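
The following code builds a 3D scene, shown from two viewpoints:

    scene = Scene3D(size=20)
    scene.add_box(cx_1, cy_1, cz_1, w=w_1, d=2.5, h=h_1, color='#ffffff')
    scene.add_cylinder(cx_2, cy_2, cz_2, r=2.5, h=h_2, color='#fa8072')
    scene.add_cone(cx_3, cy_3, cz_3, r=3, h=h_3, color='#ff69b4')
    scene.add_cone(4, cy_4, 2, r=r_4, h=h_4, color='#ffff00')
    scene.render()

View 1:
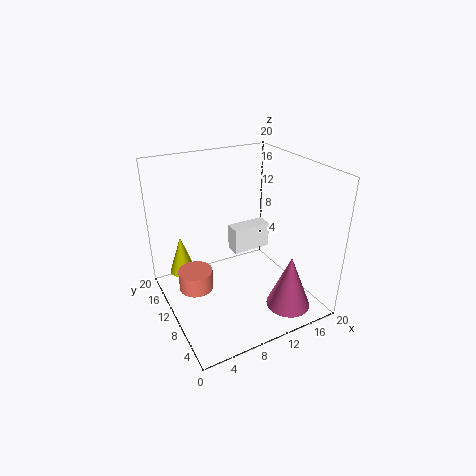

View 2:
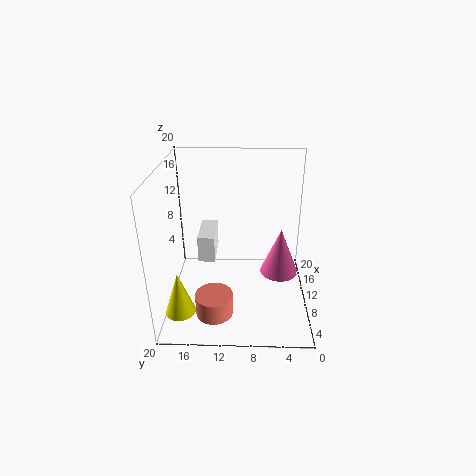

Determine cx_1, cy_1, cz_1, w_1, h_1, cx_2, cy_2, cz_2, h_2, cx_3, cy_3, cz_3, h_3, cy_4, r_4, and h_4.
cx_1 = 11.5, cy_1 = 13.5, cz_1 = 5, w_1 = 6, h_1 = 4, cx_2 = 4.5, cy_2 = 13, cz_2 = 1.5, h_2 = 3, cx_3 = 14.5, cy_3 = 3.5, cz_3 = 1.5, h_3 = 7.5, cy_4 = 17.5, r_4 = 2, h_4 = 6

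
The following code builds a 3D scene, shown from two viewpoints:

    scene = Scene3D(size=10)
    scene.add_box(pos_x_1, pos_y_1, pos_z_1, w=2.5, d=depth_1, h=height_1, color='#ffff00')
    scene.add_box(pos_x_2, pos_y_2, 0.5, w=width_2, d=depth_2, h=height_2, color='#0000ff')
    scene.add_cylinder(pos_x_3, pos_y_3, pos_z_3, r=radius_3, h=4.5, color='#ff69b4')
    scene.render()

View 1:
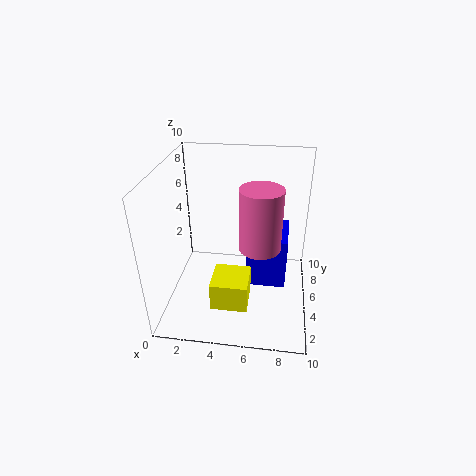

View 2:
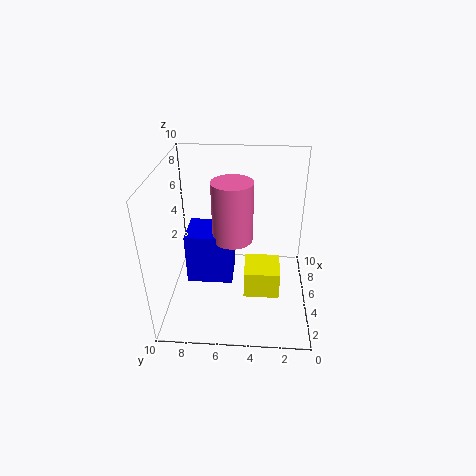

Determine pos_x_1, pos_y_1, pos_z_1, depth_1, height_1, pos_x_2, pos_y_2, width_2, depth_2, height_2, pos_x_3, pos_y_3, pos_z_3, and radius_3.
pos_x_1 = 3.5, pos_y_1 = 2, pos_z_1 = 1, depth_1 = 2.5, height_1 = 2, pos_x_2 = 5.5, pos_y_2 = 5.5, width_2 = 3, depth_2 = 3.5, height_2 = 4, pos_x_3 = 6.5, pos_y_3 = 5.5, pos_z_3 = 4, radius_3 = 1.5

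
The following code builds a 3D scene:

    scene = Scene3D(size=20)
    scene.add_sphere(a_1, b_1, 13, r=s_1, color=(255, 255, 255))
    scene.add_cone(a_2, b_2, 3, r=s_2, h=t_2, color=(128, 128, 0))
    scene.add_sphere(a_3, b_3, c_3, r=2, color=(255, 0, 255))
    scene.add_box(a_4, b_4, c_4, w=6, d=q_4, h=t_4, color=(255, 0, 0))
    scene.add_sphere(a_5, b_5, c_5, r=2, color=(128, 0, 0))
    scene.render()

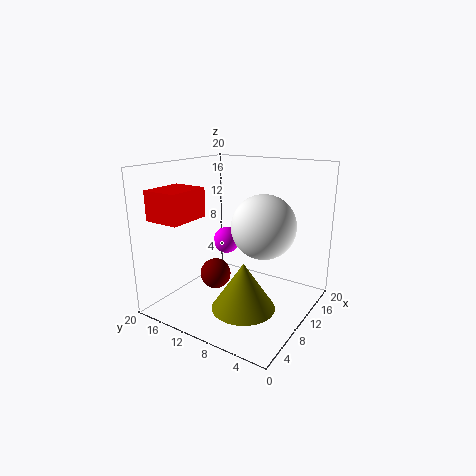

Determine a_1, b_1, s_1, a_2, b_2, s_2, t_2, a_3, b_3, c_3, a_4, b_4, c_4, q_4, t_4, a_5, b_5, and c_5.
a_1 = 8
b_1 = 5
s_1 = 4
a_2 = 5
b_2 = 6
s_2 = 4
t_2 = 6
a_3 = 13
b_3 = 14
c_3 = 8
a_4 = 2
b_4 = 14
c_4 = 13
q_4 = 5
t_4 = 4
a_5 = 6
b_5 = 11
c_5 = 6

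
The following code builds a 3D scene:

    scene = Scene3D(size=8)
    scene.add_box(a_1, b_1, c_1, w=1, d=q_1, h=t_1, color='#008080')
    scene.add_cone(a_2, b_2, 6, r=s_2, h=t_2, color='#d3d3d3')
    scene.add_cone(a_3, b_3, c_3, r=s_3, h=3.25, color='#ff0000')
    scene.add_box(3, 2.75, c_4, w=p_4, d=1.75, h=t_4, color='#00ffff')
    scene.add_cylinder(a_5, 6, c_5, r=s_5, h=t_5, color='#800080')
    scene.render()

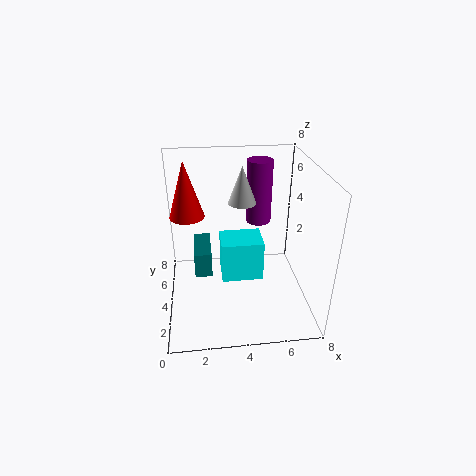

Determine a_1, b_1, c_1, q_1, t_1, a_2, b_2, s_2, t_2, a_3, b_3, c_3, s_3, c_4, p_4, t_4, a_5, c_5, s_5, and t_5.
a_1 = 1.5; b_1 = 4; c_1 = 1.5; q_1 = 2.5; t_1 = 1.5; a_2 = 4.25; b_2 = 4.25; s_2 = 0.75; t_2 = 2; a_3 = 1.25; b_3 = 5.5; c_3 = 4.75; s_3 = 1; c_4 = 2; p_4 = 2.25; t_4 = 2.25; a_5 = 5.5; c_5 = 4; s_5 = 0.75; t_5 = 3.75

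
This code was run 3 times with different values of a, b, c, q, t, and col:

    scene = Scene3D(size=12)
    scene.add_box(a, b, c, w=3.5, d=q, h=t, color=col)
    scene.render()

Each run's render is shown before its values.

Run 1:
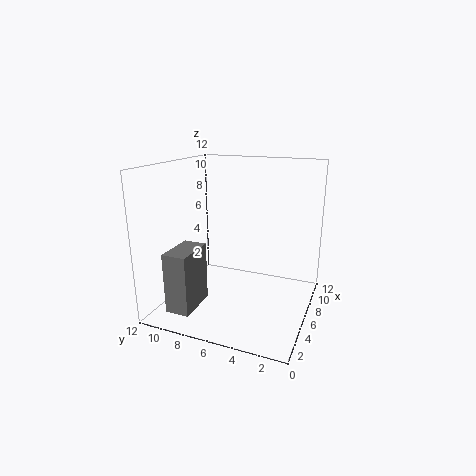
a = 1.5, b = 8.5, c = 0.5, q = 2, t = 5, col = 'gray'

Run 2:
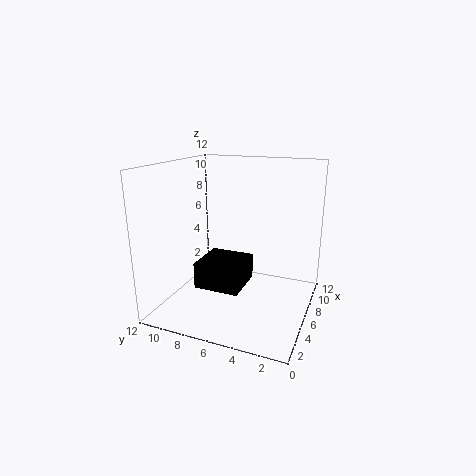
a = 2, b = 4.5, c = 3, q = 3.5, t = 2, col = 'black'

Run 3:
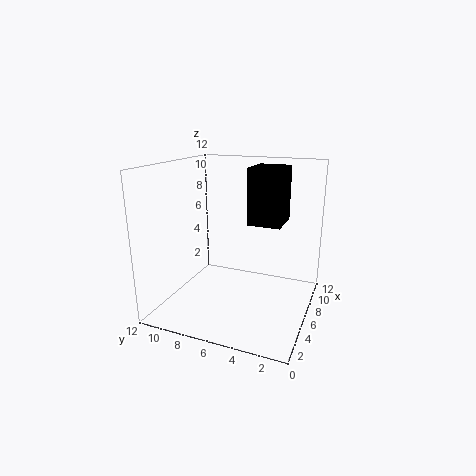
a = 8, b = 3, c = 6.5, q = 3, t = 5, col = 'black'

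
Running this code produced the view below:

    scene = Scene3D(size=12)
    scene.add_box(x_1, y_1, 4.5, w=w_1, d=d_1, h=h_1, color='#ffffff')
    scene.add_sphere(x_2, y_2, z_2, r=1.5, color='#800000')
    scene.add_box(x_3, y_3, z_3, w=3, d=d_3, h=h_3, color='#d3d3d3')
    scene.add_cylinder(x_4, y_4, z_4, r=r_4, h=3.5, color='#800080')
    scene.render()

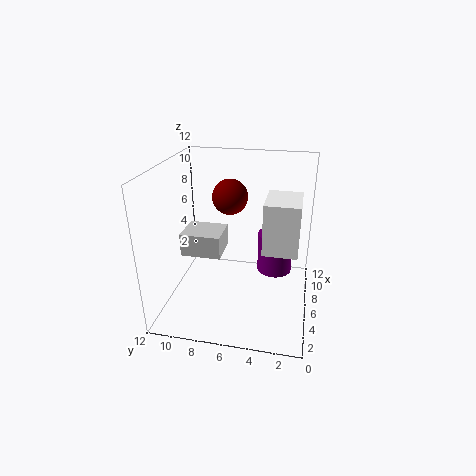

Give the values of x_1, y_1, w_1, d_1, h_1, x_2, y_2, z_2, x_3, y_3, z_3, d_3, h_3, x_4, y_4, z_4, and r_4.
x_1 = 6, y_1 = 1, w_1 = 4, d_1 = 3, h_1 = 4.5, x_2 = 7.5, y_2 = 7, z_2 = 9, x_3 = 5.5, y_3 = 7.5, z_3 = 4, d_3 = 3.5, h_3 = 2, x_4 = 7.5, y_4 = 3, z_4 = 2.5, r_4 = 1.5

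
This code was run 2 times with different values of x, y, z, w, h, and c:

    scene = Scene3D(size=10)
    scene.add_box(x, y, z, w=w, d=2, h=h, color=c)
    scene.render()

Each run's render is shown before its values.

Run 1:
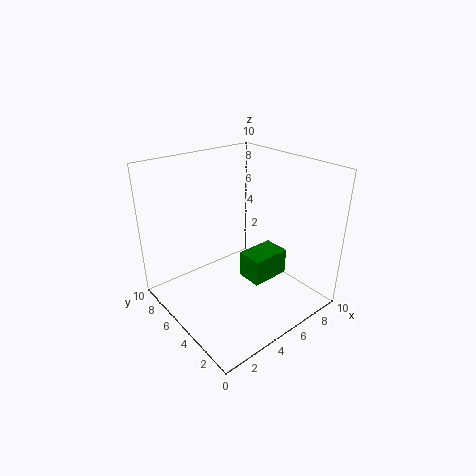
x = 6, y = 4, z = 1, w = 3, h = 2, c = 'green'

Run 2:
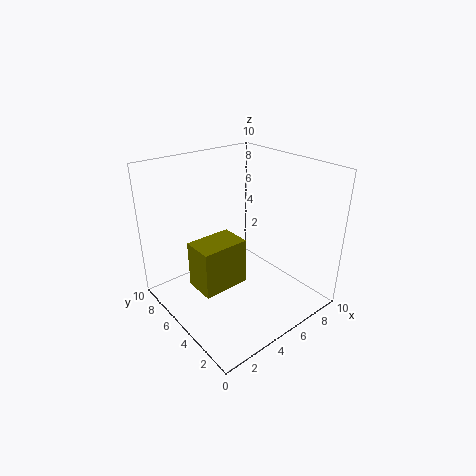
x = 1, y = 3, z = 3, w = 3, h = 3, c = 'olive'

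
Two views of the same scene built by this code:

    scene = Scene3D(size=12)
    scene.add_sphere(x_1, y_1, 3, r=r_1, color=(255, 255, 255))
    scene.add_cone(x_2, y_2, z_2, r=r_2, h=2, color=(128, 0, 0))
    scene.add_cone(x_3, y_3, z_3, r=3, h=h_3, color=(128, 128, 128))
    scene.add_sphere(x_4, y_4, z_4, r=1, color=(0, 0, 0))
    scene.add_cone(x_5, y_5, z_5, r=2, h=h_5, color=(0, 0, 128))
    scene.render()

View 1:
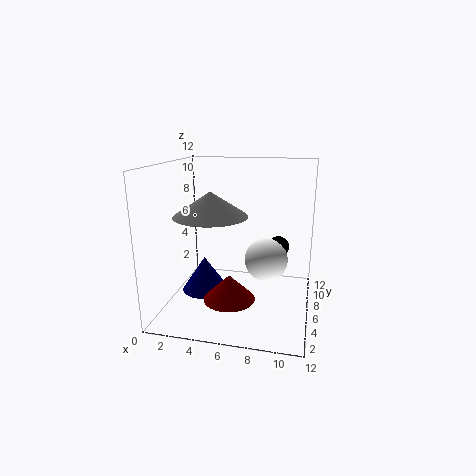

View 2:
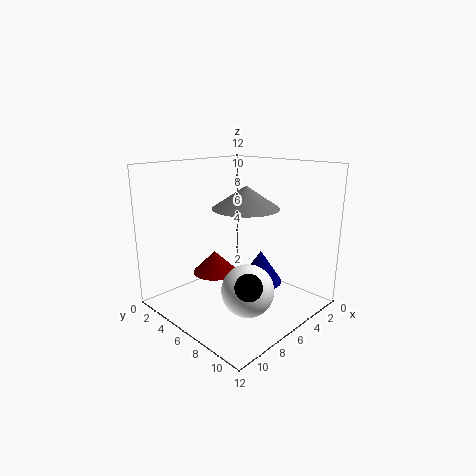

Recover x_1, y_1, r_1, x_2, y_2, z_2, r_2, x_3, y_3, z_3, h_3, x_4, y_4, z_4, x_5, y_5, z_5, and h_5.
x_1 = 8; y_1 = 9; r_1 = 2; x_2 = 6; y_2 = 3; z_2 = 2; r_2 = 2; x_3 = 4; y_3 = 5; z_3 = 8; h_3 = 2; x_4 = 9; y_4 = 10; z_4 = 4; x_5 = 3; y_5 = 6; z_5 = 1; h_5 = 3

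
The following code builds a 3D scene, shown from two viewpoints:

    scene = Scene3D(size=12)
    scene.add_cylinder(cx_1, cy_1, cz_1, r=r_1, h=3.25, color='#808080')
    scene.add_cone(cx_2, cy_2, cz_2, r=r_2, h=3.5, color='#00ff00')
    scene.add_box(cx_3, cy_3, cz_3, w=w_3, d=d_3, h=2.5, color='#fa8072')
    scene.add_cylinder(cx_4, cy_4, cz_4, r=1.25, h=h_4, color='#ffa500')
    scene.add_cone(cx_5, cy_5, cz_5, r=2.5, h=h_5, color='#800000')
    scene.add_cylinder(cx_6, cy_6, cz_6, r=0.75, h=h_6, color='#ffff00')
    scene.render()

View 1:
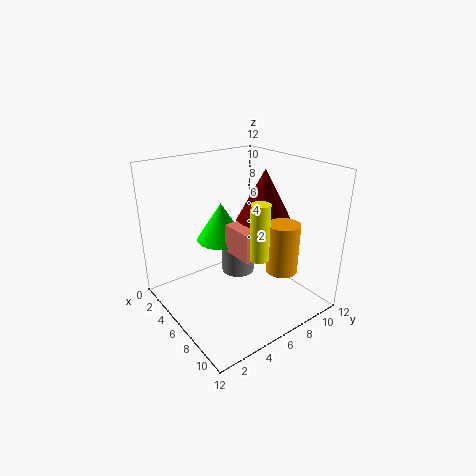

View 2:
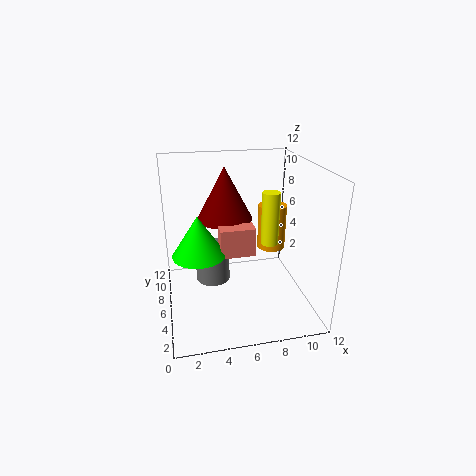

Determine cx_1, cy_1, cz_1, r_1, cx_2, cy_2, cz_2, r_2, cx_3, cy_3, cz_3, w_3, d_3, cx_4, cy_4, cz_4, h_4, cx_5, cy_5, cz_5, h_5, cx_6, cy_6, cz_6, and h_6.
cx_1 = 4; cy_1 = 7.5; cz_1 = 1.5; r_1 = 1.5; cx_2 = 2.75; cy_2 = 6.5; cz_2 = 4.5; r_2 = 2.25; cx_3 = 4.5; cy_3 = 5.75; cz_3 = 4.25; w_3 = 3; d_3 = 1.5; cx_4 = 9.5; cy_4 = 7.75; cz_4 = 4; h_4 = 4; cx_5 = 5.5; cy_5 = 9.25; cz_5 = 6.5; h_5 = 4.75; cx_6 = 8.75; cy_6 = 6; cz_6 = 5.25; h_6 = 4.5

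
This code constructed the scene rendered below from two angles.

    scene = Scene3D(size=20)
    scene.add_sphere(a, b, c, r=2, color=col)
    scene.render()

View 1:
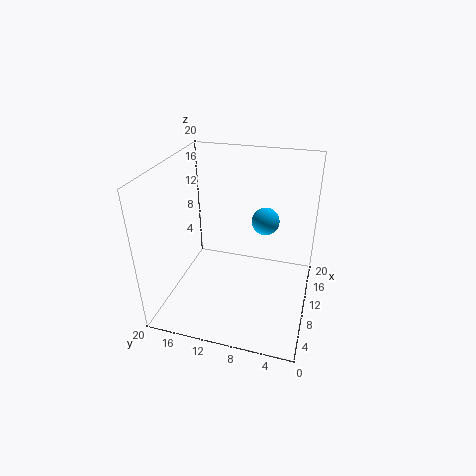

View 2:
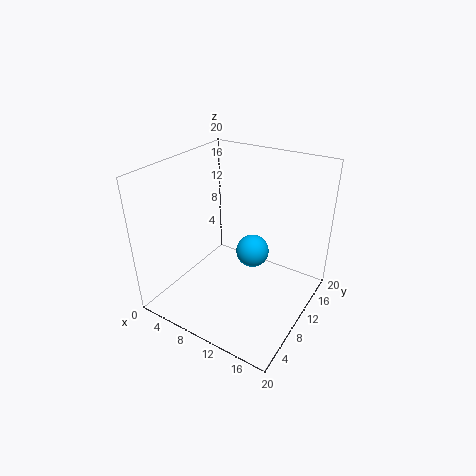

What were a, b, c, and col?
a = 14
b = 7
c = 11
col = 'deepskyblue'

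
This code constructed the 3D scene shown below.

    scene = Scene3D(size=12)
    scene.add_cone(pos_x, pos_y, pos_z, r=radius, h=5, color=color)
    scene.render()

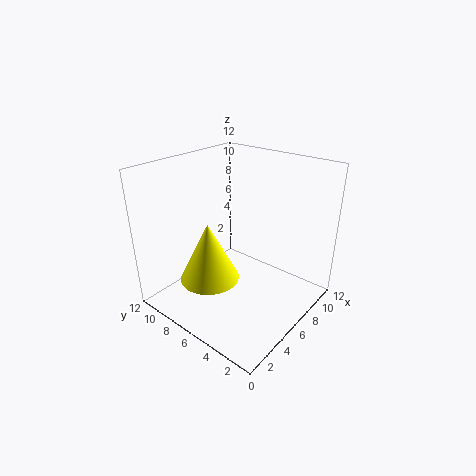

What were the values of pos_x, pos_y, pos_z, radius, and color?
pos_x = 4, pos_y = 7.5, pos_z = 2.5, radius = 2.5, color = 'yellow'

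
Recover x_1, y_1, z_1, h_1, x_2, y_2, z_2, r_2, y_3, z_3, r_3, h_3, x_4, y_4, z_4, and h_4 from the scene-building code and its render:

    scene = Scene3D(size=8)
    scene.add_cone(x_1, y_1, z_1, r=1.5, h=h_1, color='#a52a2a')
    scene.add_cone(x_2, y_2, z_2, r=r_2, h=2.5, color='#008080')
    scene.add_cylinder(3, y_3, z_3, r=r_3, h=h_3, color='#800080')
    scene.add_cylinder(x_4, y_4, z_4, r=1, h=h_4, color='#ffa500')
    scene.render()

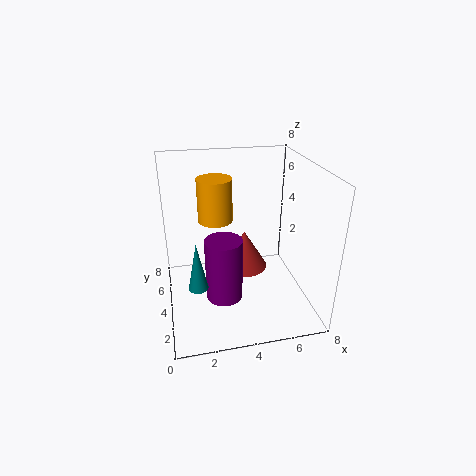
x_1 = 5; y_1 = 6.5; z_1 = 0.5; h_1 = 2.5; x_2 = 1.5; y_2 = 2; z_2 = 2.5; r_2 = 0.5; y_3 = 3; z_3 = 1; r_3 = 1; h_3 = 3.5; x_4 = 3; y_4 = 5.5; z_4 = 4.5; h_4 = 2.5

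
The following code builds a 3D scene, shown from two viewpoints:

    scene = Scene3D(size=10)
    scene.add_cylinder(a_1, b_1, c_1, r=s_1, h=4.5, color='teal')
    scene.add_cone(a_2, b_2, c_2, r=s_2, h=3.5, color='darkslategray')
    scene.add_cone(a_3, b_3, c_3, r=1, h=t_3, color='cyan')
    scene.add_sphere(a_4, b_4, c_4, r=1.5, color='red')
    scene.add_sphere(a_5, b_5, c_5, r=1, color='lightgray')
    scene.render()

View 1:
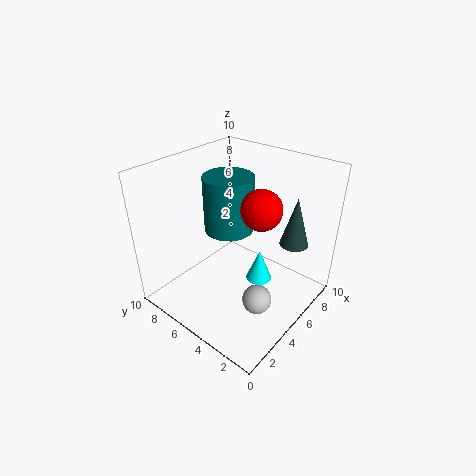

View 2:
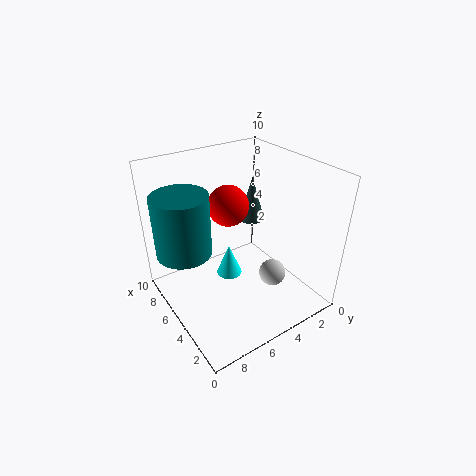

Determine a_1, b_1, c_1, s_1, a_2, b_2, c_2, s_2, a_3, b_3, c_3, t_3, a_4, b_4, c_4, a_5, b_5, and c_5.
a_1 = 7.5; b_1 = 8; c_1 = 3.5; s_1 = 2; a_2 = 7.5; b_2 = 2; c_2 = 4.5; s_2 = 1; a_3 = 7; b_3 = 4.5; c_3 = 0.5; t_3 = 2.5; a_4 = 7; b_4 = 4.5; c_4 = 6.5; a_5 = 4; b_5 = 2.5; c_5 = 1.5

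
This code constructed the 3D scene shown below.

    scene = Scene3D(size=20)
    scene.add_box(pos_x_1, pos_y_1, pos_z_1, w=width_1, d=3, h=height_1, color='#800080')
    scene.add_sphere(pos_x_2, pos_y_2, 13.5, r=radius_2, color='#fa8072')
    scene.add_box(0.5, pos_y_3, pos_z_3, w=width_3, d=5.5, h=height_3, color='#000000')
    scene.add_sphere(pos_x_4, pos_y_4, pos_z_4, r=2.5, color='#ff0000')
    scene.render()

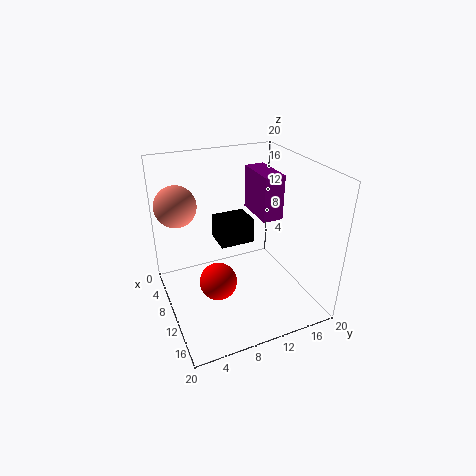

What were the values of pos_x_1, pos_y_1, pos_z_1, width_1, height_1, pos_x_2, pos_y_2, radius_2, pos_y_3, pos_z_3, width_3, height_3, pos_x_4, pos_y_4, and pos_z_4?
pos_x_1 = 3.5; pos_y_1 = 14; pos_z_1 = 11.5; width_1 = 6.5; height_1 = 6.5; pos_x_2 = 4; pos_y_2 = 3; radius_2 = 3; pos_y_3 = 9.5; pos_z_3 = 5.5; width_3 = 4.5; height_3 = 4; pos_x_4 = 12.5; pos_y_4 = 6; pos_z_4 = 5.5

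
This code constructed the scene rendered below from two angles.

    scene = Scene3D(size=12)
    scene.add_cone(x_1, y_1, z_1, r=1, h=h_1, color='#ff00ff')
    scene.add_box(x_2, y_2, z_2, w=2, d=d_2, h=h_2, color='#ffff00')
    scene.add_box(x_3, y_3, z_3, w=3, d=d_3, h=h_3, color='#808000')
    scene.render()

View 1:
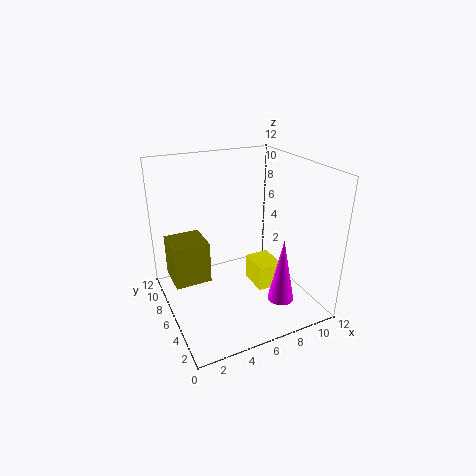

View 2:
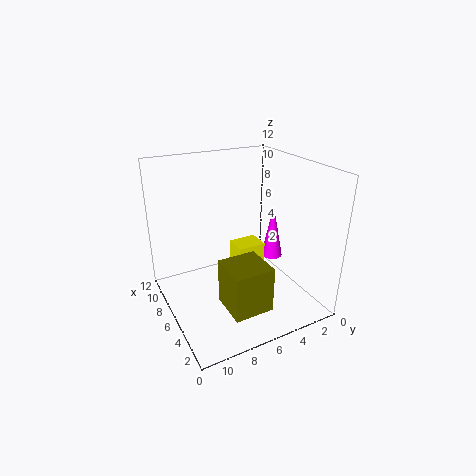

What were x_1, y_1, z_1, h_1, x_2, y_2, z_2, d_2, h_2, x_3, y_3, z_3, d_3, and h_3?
x_1 = 7.5
y_1 = 1.5
z_1 = 2.5
h_1 = 5
x_2 = 6.5
y_2 = 3
z_2 = 2.5
d_2 = 2.5
h_2 = 2
x_3 = 0.5
y_3 = 6
z_3 = 2.5
d_3 = 3
h_3 = 3.5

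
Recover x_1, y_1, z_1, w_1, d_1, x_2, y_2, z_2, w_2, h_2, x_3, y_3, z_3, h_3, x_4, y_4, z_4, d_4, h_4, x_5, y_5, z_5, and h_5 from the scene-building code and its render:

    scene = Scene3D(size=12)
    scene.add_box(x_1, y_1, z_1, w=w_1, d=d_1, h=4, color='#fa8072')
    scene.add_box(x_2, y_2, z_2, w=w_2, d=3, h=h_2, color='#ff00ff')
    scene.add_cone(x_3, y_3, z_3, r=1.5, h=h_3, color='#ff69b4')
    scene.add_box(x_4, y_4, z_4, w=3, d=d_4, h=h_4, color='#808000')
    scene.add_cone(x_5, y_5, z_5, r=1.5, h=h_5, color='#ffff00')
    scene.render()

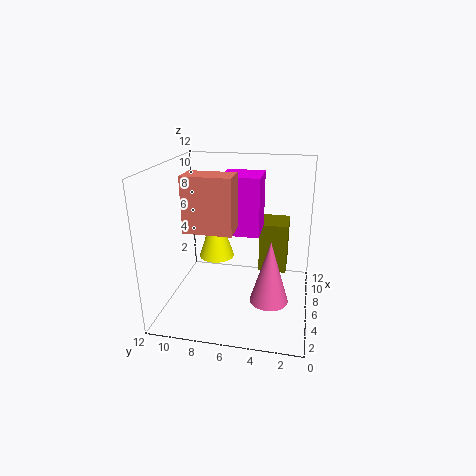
x_1 = 1.5, y_1 = 5.5, z_1 = 8, w_1 = 2, d_1 = 3.5, x_2 = 4, y_2 = 4, z_2 = 7, w_2 = 3, h_2 = 4.5, x_3 = 3.5, y_3 = 3, z_3 = 2, h_3 = 5, x_4 = 8, y_4 = 2, z_4 = 2, d_4 = 2.5, h_4 = 4.5, x_5 = 6.5, y_5 = 8, z_5 = 4, h_5 = 4.5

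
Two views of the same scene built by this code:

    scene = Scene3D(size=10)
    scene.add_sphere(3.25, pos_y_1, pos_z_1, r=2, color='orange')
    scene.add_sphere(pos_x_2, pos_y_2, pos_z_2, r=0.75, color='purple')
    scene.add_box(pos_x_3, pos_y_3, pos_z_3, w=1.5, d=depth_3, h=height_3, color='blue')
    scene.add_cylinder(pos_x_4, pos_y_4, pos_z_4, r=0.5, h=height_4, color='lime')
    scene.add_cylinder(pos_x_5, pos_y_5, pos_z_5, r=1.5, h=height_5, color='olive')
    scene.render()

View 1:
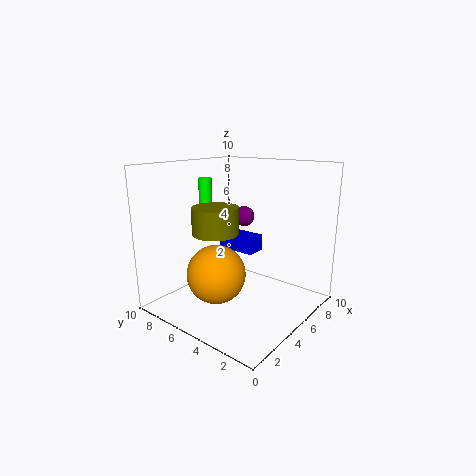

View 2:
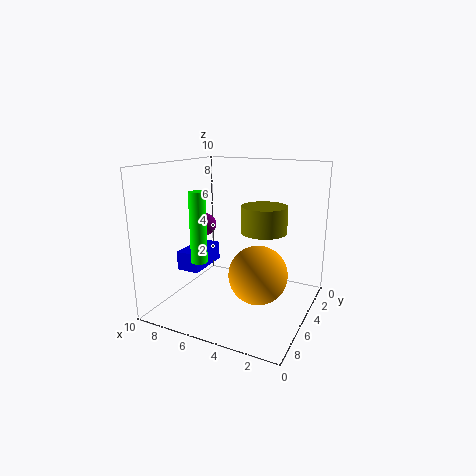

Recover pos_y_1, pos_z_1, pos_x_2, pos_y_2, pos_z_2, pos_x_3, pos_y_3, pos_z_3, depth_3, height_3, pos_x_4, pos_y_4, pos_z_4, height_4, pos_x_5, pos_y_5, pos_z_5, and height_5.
pos_y_1 = 5.5, pos_z_1 = 2.75, pos_x_2 = 7, pos_y_2 = 6, pos_z_2 = 6, pos_x_3 = 6.5, pos_y_3 = 5, pos_z_3 = 3.25, depth_3 = 3, height_3 = 1.25, pos_x_4 = 5.75, pos_y_4 = 8.75, pos_z_4 = 4.5, height_4 = 4.25, pos_x_5 = 3, pos_y_5 = 5.25, pos_z_5 = 5.75, height_5 = 1.75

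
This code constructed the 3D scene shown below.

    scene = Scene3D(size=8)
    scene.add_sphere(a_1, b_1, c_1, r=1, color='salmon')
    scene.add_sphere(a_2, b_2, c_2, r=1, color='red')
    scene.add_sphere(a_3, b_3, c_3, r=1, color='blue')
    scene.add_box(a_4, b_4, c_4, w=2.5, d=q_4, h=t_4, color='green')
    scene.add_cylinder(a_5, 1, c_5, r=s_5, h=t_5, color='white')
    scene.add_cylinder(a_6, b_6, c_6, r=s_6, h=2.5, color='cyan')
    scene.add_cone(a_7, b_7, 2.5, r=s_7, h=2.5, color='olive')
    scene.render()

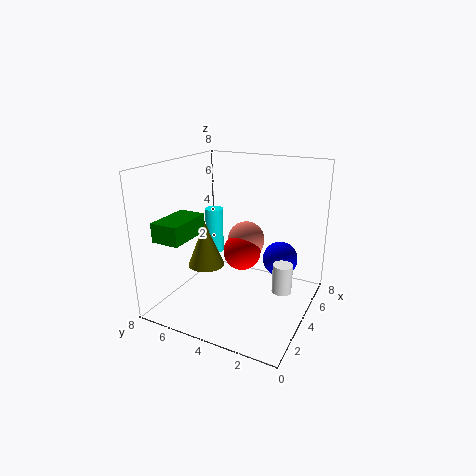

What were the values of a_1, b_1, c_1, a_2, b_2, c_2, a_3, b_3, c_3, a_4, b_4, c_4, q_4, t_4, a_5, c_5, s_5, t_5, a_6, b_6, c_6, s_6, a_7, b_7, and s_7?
a_1 = 4
b_1 = 3.5
c_1 = 4
a_2 = 3.5
b_2 = 3.5
c_2 = 3.5
a_3 = 5.5
b_3 = 2
c_3 = 2.5
a_4 = 0.5
b_4 = 5.5
c_4 = 4.5
q_4 = 1.5
t_4 = 1
a_5 = 3
c_5 = 2
s_5 = 0.5
t_5 = 1.5
a_6 = 4
b_6 = 5.5
c_6 = 3
s_6 = 0.5
a_7 = 3
b_7 = 5.5
s_7 = 1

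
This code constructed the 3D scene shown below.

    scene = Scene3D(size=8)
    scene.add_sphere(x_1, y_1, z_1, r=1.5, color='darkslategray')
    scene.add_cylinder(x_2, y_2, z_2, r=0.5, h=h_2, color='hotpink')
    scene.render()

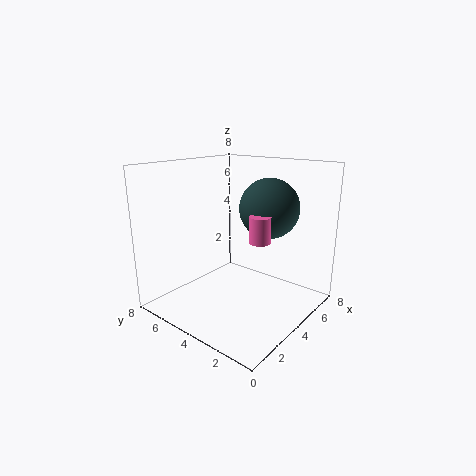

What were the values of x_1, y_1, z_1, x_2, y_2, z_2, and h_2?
x_1 = 4; y_1 = 2; z_1 = 6; x_2 = 2.5; y_2 = 1.5; z_2 = 4.75; h_2 = 1.25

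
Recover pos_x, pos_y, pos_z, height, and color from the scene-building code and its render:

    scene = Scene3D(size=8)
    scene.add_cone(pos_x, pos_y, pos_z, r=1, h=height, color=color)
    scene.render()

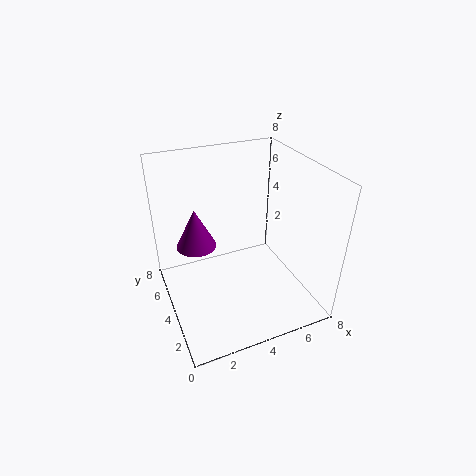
pos_x = 1.5, pos_y = 3.5, pos_z = 4.5, height = 2, color = 'purple'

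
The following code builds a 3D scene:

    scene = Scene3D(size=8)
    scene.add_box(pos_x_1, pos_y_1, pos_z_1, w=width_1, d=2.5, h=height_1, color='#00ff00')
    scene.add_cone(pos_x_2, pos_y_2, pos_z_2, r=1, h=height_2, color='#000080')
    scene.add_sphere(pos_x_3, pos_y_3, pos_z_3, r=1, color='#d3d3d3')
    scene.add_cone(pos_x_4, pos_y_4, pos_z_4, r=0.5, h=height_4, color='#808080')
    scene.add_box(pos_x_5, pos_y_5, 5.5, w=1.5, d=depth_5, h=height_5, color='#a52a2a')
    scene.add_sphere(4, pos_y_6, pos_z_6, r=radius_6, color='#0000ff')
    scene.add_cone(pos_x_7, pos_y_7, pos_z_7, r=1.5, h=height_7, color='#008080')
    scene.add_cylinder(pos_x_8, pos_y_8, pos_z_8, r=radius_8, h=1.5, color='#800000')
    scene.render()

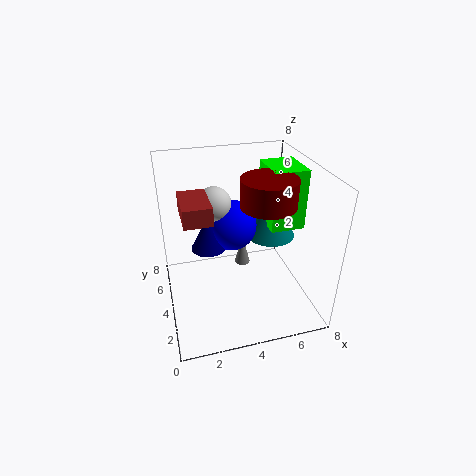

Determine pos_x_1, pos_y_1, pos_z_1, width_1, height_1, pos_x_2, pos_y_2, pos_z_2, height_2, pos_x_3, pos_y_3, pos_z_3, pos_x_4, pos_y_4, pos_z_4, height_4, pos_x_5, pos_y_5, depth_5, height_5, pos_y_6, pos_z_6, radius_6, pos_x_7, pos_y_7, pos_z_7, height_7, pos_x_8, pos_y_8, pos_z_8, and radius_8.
pos_x_1 = 6, pos_y_1 = 4, pos_z_1 = 4, width_1 = 2, height_1 = 3.5, pos_x_2 = 2.5, pos_y_2 = 5, pos_z_2 = 3, height_2 = 2, pos_x_3 = 3, pos_y_3 = 5.5, pos_z_3 = 5.5, pos_x_4 = 5, pos_y_4 = 6.5, pos_z_4 = 0.5, height_4 = 2, pos_x_5 = 1, pos_y_5 = 3, depth_5 = 2.5, height_5 = 1, pos_y_6 = 5.5, pos_z_6 = 4, radius_6 = 1.5, pos_x_7 = 6.5, pos_y_7 = 5.5, pos_z_7 = 3, height_7 = 2.5, pos_x_8 = 5.5, pos_y_8 = 3.5, pos_z_8 = 6, radius_8 = 1.5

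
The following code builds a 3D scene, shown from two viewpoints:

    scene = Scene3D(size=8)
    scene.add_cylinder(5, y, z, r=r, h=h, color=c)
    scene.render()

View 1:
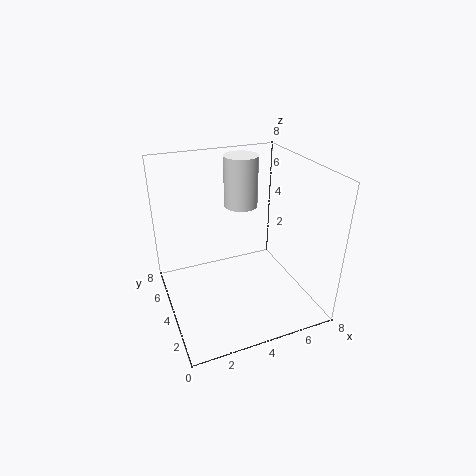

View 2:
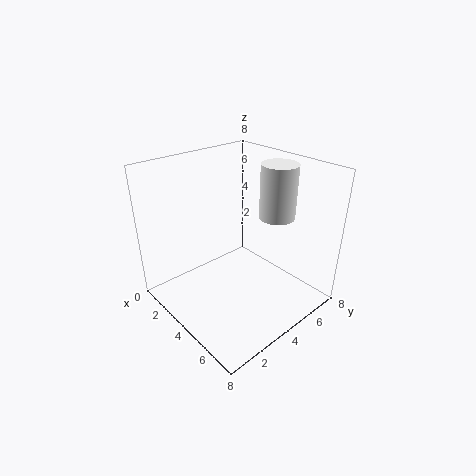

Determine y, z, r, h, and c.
y = 6; z = 5; r = 1; h = 3; c = 'white'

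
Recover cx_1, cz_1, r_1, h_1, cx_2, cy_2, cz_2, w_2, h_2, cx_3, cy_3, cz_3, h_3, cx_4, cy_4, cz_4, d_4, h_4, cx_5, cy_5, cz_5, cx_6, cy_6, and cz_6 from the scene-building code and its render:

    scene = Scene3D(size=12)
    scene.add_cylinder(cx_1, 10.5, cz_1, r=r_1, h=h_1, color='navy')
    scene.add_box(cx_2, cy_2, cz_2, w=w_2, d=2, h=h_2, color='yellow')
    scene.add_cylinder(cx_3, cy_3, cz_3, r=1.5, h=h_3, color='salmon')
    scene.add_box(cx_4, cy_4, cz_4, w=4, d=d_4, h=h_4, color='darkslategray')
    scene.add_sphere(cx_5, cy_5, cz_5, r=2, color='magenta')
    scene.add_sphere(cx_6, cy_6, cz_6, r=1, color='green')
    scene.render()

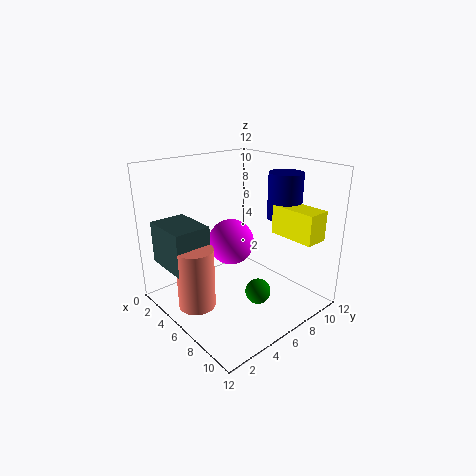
cx_1 = 7, cz_1 = 7, r_1 = 1.5, h_1 = 4, cx_2 = 7, cy_2 = 9, cz_2 = 6, w_2 = 4, h_2 = 2.5, cx_3 = 5.5, cy_3 = 2, cz_3 = 1, h_3 = 5, cx_4 = 1.5, cy_4 = 0.5, cz_4 = 4, d_4 = 3, h_4 = 3.5, cx_5 = 4.5, cy_5 = 6.5, cz_5 = 5, cx_6 = 9, cy_6 = 5.5, cz_6 = 2.5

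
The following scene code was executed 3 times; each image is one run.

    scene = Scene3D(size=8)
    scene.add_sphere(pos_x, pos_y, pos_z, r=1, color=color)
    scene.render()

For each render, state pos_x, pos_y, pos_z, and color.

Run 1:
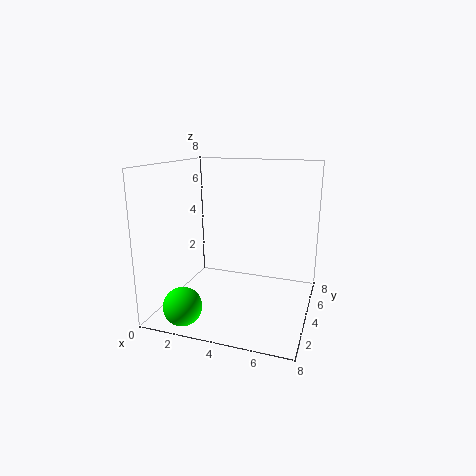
pos_x = 2; pos_y = 1; pos_z = 1; color = 'lime'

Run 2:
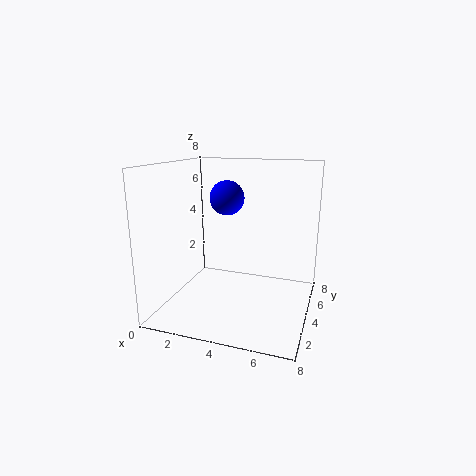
pos_x = 3; pos_y = 5; pos_z = 6; color = 'blue'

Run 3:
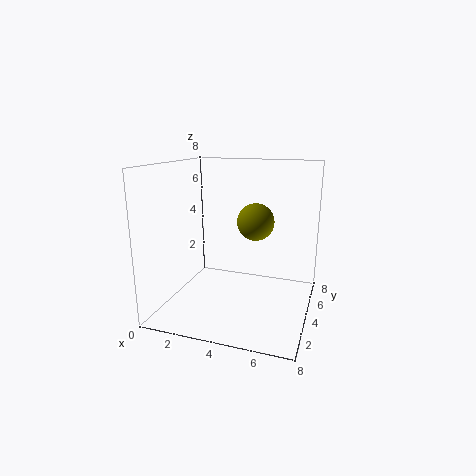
pos_x = 5; pos_y = 4; pos_z = 5; color = 'olive'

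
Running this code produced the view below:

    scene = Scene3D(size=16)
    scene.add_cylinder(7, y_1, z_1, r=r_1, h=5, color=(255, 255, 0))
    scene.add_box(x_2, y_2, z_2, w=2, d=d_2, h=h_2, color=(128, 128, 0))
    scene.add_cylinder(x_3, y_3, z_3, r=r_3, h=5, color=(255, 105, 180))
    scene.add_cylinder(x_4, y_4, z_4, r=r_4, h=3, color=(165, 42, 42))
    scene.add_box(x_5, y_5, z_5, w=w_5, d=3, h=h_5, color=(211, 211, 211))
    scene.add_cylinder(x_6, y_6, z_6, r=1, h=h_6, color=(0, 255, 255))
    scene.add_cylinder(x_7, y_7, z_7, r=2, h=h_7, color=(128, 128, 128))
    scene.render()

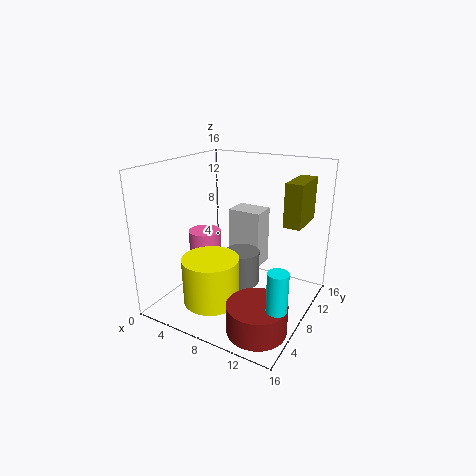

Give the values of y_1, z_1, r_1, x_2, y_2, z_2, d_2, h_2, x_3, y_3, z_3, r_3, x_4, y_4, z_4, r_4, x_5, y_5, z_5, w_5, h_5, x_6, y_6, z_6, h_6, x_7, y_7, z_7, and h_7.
y_1 = 4; z_1 = 2; r_1 = 3; x_2 = 12; y_2 = 11; z_2 = 9; d_2 = 5; h_2 = 5; x_3 = 2; y_3 = 10; z_3 = 2; r_3 = 2; x_4 = 13; y_4 = 3; z_4 = 1; r_4 = 3; x_5 = 5; y_5 = 11; z_5 = 3; w_5 = 4; h_5 = 7; x_6 = 15; y_6 = 3; z_6 = 3; h_6 = 5; x_7 = 8; y_7 = 9; z_7 = 2; h_7 = 4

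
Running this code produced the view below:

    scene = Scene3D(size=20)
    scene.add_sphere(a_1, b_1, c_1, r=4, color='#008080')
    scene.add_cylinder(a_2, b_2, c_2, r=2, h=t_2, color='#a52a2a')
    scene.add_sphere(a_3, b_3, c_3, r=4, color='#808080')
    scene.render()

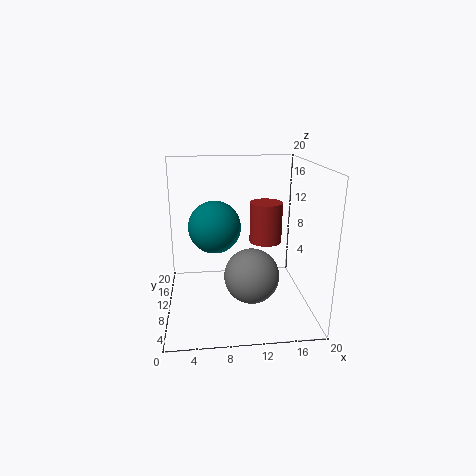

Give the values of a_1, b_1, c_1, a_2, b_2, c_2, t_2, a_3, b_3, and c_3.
a_1 = 7; b_1 = 15; c_1 = 10; a_2 = 13; b_2 = 6; c_2 = 11; t_2 = 5; a_3 = 12; b_3 = 10; c_3 = 4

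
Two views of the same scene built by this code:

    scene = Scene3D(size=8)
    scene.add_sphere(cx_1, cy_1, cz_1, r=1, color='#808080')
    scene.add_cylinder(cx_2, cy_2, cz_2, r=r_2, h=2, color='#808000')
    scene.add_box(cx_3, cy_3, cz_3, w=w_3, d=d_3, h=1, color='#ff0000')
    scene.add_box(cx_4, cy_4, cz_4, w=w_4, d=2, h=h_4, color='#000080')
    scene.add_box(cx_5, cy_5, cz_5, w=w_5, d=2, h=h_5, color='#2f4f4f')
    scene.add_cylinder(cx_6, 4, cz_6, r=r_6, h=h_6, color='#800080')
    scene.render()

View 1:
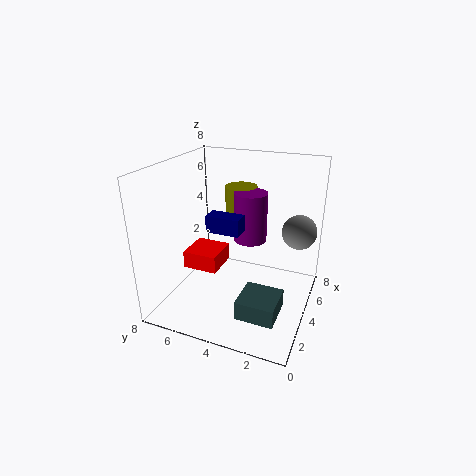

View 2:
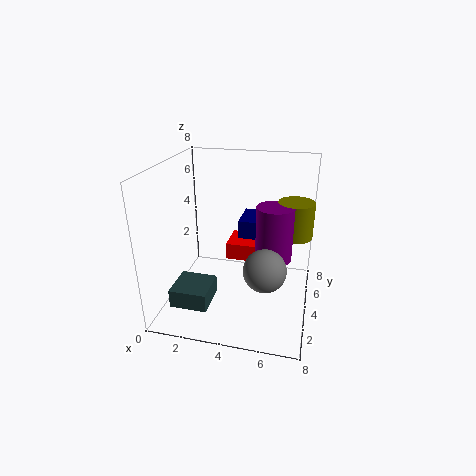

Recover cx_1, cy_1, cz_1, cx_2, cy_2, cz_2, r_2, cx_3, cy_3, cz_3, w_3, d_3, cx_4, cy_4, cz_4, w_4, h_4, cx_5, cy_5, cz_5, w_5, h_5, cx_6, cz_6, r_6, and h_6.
cx_1 = 6; cy_1 = 1; cz_1 = 4; cx_2 = 7; cy_2 = 5; cz_2 = 4; r_2 = 1; cx_3 = 3; cy_3 = 5; cz_3 = 2; w_3 = 2; d_3 = 2; cx_4 = 4; cy_4 = 4; cz_4 = 4; w_4 = 1; h_4 = 1; cx_5 = 1; cy_5 = 1; cz_5 = 1; w_5 = 2; h_5 = 1; cx_6 = 6; cz_6 = 3; r_6 = 1; h_6 = 3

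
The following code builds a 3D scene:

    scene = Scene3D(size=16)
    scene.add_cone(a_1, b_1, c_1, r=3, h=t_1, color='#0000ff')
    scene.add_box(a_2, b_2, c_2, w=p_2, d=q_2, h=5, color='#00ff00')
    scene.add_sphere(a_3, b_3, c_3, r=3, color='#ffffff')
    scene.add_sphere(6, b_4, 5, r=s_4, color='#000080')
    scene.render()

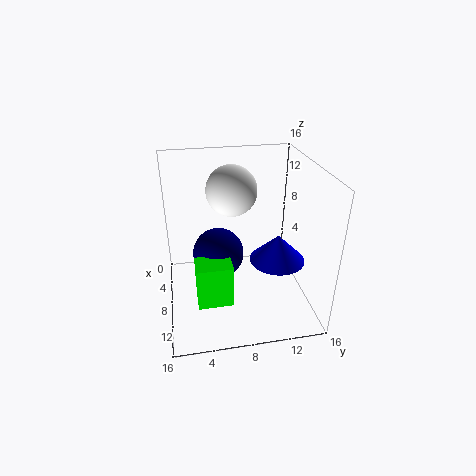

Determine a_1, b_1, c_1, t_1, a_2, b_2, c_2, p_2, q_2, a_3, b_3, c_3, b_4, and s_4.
a_1 = 10
b_1 = 12
c_1 = 6
t_1 = 3
a_2 = 8
b_2 = 3
c_2 = 1
p_2 = 3
q_2 = 4
a_3 = 4
b_3 = 8
c_3 = 12
b_4 = 6
s_4 = 3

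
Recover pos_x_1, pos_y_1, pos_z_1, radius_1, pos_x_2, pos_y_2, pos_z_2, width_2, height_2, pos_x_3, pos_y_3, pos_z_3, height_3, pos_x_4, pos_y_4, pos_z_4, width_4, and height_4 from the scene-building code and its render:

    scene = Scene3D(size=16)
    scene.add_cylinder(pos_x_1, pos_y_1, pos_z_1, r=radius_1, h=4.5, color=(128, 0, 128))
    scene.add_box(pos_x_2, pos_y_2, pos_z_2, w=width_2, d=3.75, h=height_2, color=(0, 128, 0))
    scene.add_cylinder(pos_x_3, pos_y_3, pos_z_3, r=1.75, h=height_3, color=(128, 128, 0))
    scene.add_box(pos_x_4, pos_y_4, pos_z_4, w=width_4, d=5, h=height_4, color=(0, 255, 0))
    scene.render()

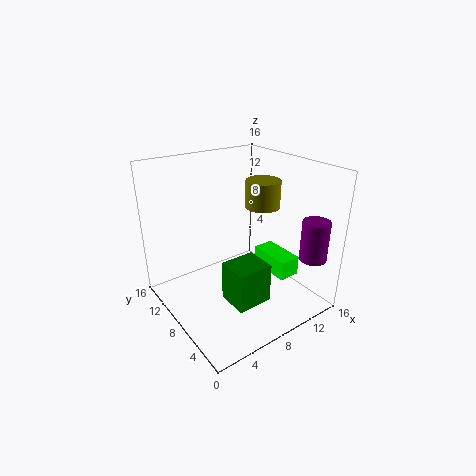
pos_x_1 = 14; pos_y_1 = 2.25; pos_z_1 = 6; radius_1 = 1.5; pos_x_2 = 6.25; pos_y_2 = 5; pos_z_2 = 0.25; width_2 = 4.25; height_2 = 4.75; pos_x_3 = 9.25; pos_y_3 = 5.5; pos_z_3 = 12.25; height_3 = 2.75; pos_x_4 = 11.5; pos_y_4 = 4.25; pos_z_4 = 3; width_4 = 2.5; height_4 = 2.25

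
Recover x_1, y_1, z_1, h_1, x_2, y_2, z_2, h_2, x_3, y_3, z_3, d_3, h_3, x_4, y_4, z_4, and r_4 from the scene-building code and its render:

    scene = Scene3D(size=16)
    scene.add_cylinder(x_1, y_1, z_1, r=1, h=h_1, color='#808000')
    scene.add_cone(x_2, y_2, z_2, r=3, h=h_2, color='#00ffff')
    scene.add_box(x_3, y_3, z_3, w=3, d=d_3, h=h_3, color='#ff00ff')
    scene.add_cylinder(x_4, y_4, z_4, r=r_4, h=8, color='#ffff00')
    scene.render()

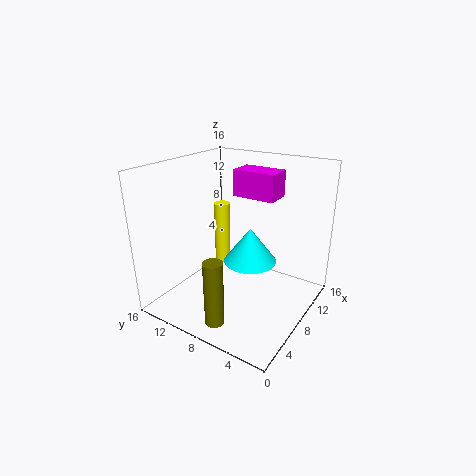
x_1 = 2, y_1 = 7, z_1 = 1, h_1 = 7, x_2 = 9, y_2 = 7, z_2 = 5, h_2 = 4, x_3 = 10, y_3 = 5, z_3 = 12, d_3 = 5, h_3 = 3, x_4 = 12, y_4 = 13, z_4 = 2, r_4 = 1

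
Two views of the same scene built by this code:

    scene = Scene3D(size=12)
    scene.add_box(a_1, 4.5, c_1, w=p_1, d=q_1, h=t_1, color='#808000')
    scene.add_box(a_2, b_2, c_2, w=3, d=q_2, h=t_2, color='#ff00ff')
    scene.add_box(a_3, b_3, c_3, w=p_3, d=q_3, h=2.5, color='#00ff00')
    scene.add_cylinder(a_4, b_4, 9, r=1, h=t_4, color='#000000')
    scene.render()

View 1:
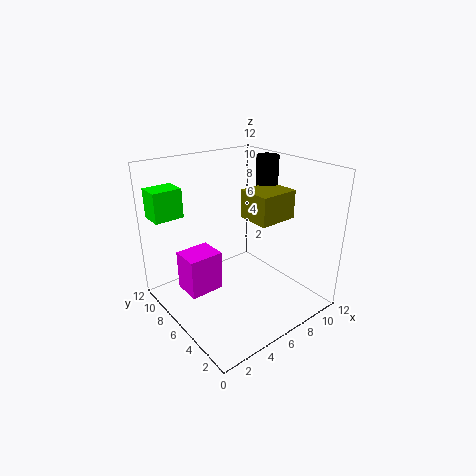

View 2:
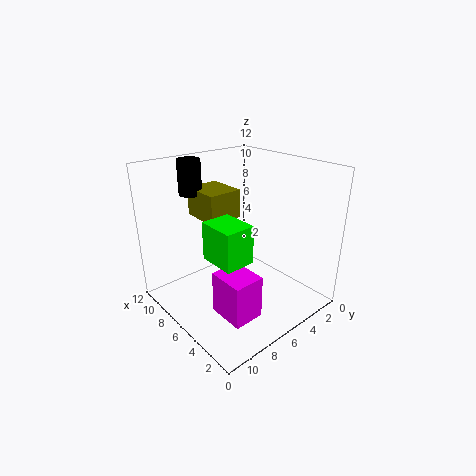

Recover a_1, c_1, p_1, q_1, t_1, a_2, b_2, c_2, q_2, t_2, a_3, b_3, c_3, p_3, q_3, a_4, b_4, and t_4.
a_1 = 7.5; c_1 = 7; p_1 = 3.5; q_1 = 3; t_1 = 2.5; a_2 = 2; b_2 = 7; c_2 = 1; q_2 = 2.5; t_2 = 3.5; a_3 = 0.5; b_3 = 9.5; c_3 = 7.5; p_3 = 2.5; q_3 = 2; a_4 = 10.5; b_4 = 7.5; t_4 = 3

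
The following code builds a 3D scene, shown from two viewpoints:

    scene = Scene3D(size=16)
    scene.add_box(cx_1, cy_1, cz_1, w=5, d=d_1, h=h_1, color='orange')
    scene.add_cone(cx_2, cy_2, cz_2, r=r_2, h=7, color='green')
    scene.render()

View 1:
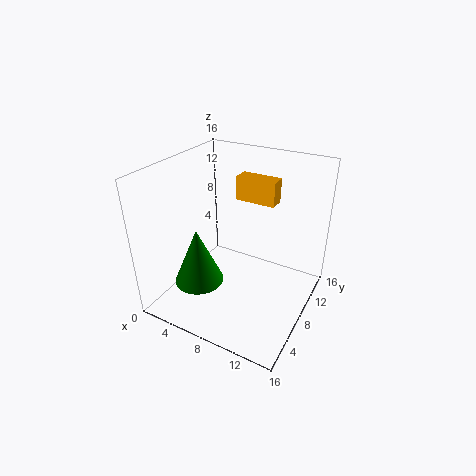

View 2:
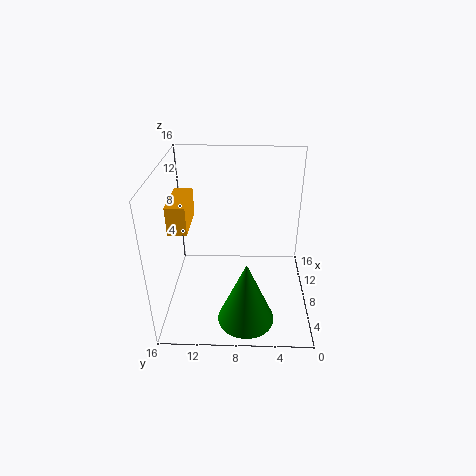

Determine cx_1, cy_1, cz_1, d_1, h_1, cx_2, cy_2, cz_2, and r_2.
cx_1 = 5; cy_1 = 13; cz_1 = 10; d_1 = 2; h_1 = 3; cx_2 = 3; cy_2 = 7; cz_2 = 1; r_2 = 3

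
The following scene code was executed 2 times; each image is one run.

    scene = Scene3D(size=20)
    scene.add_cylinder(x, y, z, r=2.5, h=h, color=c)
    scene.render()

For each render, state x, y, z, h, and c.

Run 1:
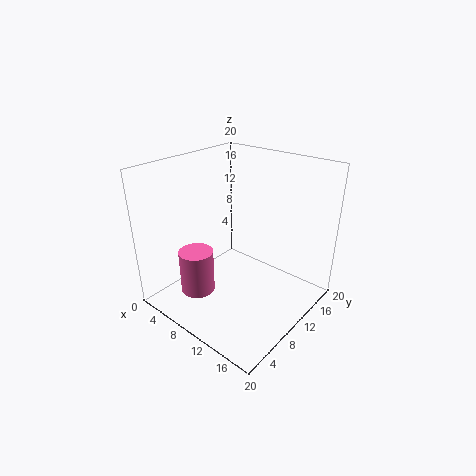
x = 5; y = 6.5; z = 1; h = 6.5; c = 'hotpink'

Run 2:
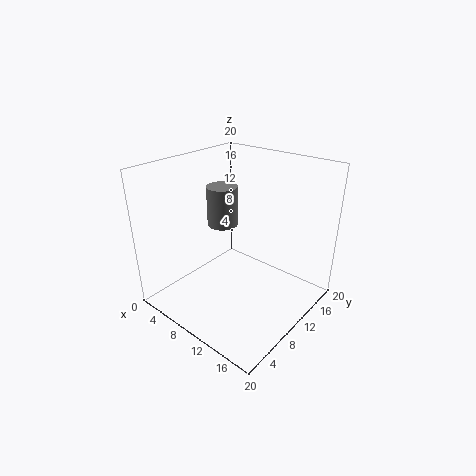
x = 2.5; y = 15; z = 8; h = 6.5; c = 'gray'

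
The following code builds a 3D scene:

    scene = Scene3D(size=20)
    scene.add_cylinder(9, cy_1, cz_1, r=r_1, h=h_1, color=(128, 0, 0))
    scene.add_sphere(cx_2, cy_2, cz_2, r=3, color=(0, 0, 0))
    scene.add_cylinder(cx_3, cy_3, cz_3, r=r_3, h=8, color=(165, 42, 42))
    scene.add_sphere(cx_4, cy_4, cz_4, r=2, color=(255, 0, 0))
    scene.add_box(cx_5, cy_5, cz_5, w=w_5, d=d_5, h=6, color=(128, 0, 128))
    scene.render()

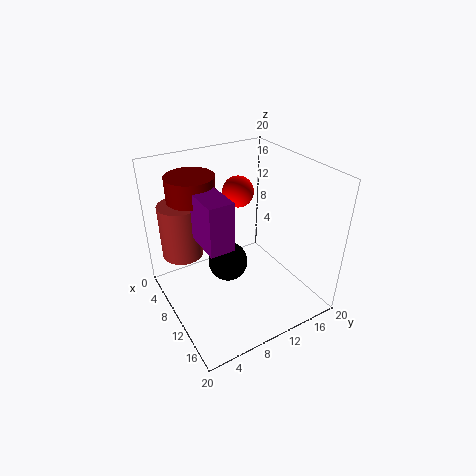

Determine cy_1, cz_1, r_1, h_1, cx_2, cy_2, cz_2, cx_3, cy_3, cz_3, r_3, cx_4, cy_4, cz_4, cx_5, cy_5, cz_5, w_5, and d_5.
cy_1 = 4
cz_1 = 17
r_1 = 3
h_1 = 3
cx_2 = 7
cy_2 = 10
cz_2 = 4
cx_3 = 4
cy_3 = 4
cz_3 = 6
r_3 = 3
cx_4 = 10
cy_4 = 10
cz_4 = 17
cx_5 = 11
cy_5 = 3
cz_5 = 13
w_5 = 5
d_5 = 3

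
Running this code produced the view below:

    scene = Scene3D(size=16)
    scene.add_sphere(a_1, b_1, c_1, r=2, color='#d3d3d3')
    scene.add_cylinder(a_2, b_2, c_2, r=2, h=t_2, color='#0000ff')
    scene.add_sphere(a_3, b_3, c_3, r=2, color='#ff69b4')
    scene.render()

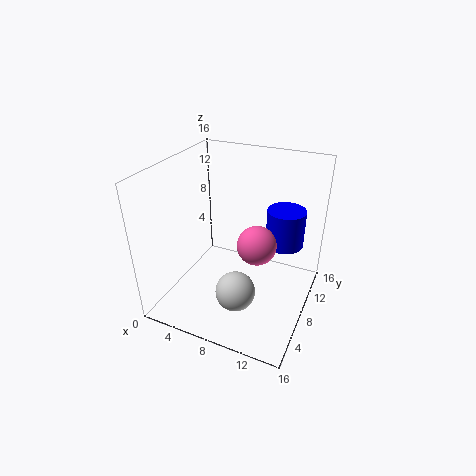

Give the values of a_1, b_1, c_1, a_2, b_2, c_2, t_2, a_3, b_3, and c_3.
a_1 = 10; b_1 = 3; c_1 = 5; a_2 = 13; b_2 = 9; c_2 = 8; t_2 = 4; a_3 = 11; b_3 = 6; c_3 = 9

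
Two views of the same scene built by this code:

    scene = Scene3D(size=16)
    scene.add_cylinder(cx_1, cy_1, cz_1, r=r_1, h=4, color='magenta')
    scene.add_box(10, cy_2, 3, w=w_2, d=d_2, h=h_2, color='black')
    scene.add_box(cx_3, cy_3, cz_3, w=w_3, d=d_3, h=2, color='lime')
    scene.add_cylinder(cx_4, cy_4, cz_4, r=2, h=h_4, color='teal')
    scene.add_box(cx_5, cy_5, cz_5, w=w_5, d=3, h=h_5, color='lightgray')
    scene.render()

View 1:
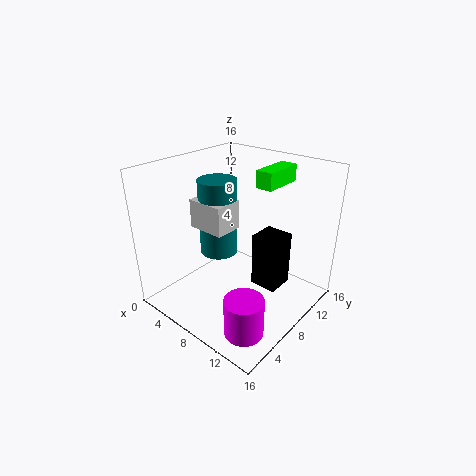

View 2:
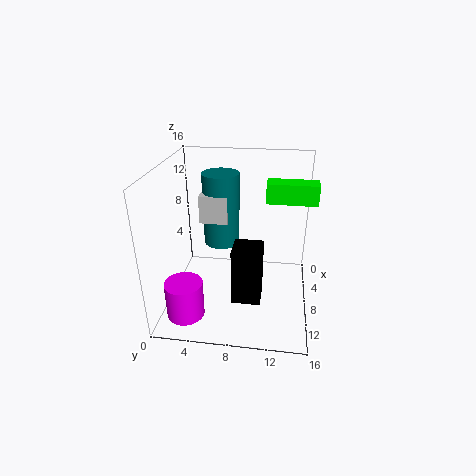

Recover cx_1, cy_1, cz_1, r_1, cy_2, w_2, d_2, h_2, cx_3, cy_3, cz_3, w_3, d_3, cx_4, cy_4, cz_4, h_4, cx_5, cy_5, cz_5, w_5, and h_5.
cx_1 = 13, cy_1 = 3, cz_1 = 1, r_1 = 2, cy_2 = 8, w_2 = 3, d_2 = 3, h_2 = 6, cx_3 = 8, cy_3 = 11, cz_3 = 13, w_3 = 2, d_3 = 5, cx_4 = 7, cy_4 = 6, cz_4 = 7, h_4 = 8, cx_5 = 5, cy_5 = 4, cz_5 = 10, w_5 = 4, h_5 = 3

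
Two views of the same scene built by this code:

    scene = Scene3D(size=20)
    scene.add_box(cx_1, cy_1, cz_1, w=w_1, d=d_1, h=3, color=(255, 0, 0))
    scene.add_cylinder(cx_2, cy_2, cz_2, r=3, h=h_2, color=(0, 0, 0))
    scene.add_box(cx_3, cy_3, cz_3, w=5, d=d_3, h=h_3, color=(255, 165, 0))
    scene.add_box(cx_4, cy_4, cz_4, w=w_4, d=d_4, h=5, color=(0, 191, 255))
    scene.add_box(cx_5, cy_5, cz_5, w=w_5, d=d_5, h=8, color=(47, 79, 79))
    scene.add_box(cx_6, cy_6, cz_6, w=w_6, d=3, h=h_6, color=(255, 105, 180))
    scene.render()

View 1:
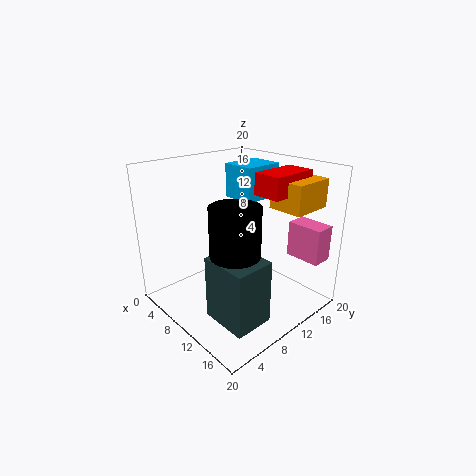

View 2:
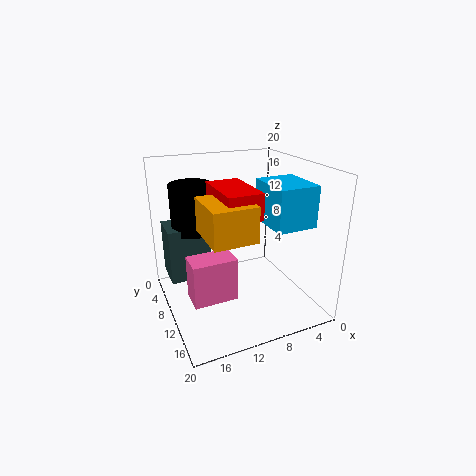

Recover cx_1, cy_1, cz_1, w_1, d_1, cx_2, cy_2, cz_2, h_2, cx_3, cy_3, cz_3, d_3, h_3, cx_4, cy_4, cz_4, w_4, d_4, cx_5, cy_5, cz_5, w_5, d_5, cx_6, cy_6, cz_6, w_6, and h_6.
cx_1 = 11
cy_1 = 12
cz_1 = 16
w_1 = 4
d_1 = 7
cx_2 = 15
cy_2 = 5
cz_2 = 10
h_2 = 7
cx_3 = 12
cy_3 = 14
cz_3 = 14
d_3 = 6
h_3 = 4
cx_4 = 4
cy_4 = 13
cz_4 = 14
w_4 = 5
d_4 = 6
cx_5 = 13
cy_5 = 2
cz_5 = 3
w_5 = 6
d_5 = 5
cx_6 = 14
cy_6 = 16
cz_6 = 7
w_6 = 5
h_6 = 5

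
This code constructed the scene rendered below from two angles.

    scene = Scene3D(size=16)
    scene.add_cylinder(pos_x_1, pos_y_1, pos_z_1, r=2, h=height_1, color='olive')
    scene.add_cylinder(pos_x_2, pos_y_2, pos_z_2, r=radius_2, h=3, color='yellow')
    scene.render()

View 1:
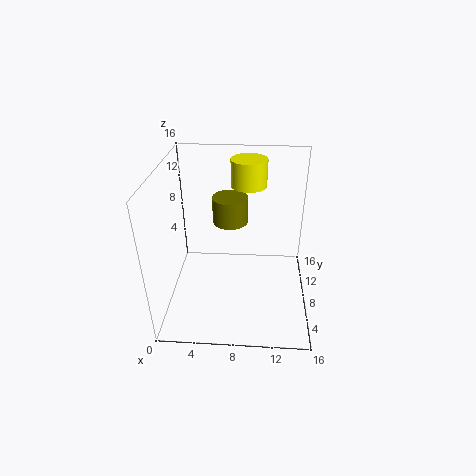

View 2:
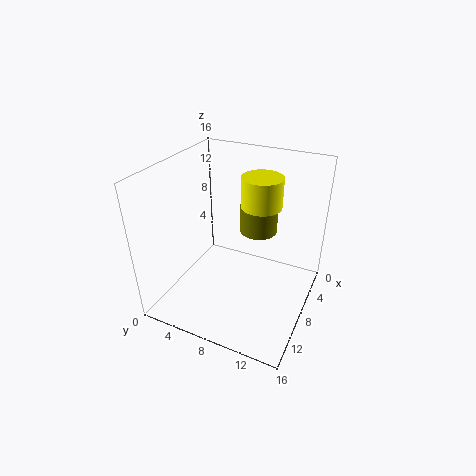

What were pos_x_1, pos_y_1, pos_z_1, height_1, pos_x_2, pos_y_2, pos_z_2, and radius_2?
pos_x_1 = 7; pos_y_1 = 10; pos_z_1 = 9; height_1 = 3; pos_x_2 = 9; pos_y_2 = 11; pos_z_2 = 13; radius_2 = 2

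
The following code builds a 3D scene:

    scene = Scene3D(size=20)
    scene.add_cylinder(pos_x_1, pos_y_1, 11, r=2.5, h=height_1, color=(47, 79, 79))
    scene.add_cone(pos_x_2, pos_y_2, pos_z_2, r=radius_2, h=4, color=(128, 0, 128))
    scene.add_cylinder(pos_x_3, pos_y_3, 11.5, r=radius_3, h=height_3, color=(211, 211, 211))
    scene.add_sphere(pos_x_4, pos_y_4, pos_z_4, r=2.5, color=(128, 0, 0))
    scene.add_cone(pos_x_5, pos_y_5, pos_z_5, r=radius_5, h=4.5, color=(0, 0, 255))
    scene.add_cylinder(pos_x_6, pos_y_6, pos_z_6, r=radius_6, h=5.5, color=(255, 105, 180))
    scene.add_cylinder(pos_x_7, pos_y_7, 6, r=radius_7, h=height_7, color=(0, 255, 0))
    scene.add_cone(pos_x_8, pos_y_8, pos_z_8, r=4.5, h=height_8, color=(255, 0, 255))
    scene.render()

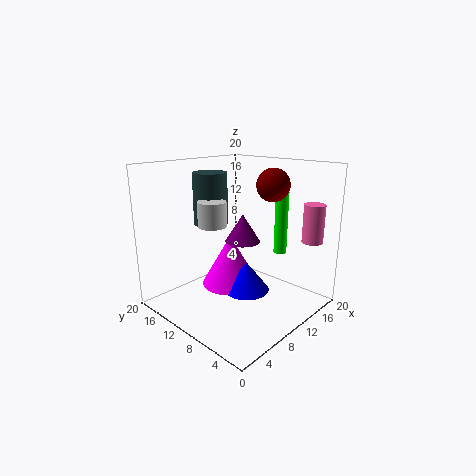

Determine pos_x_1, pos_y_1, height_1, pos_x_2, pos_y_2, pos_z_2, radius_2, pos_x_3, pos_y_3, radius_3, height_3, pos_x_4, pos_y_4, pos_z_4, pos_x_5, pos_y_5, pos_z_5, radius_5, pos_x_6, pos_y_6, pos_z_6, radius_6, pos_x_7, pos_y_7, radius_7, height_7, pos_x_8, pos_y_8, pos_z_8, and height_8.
pos_x_1 = 10, pos_y_1 = 15.5, height_1 = 7.5, pos_x_2 = 11.5, pos_y_2 = 10.5, pos_z_2 = 9, radius_2 = 2.5, pos_x_3 = 8, pos_y_3 = 13, radius_3 = 2, height_3 = 3.5, pos_x_4 = 17, pos_y_4 = 9.5, pos_z_4 = 16.5, pos_x_5 = 13, pos_y_5 = 11, pos_z_5 = 0.5, radius_5 = 3.5, pos_x_6 = 18, pos_y_6 = 3, pos_z_6 = 9, radius_6 = 1.5, pos_x_7 = 18, pos_y_7 = 8.5, radius_7 = 1, height_7 = 9.5, pos_x_8 = 13, pos_y_8 = 14.5, pos_z_8 = 0.5, height_8 = 8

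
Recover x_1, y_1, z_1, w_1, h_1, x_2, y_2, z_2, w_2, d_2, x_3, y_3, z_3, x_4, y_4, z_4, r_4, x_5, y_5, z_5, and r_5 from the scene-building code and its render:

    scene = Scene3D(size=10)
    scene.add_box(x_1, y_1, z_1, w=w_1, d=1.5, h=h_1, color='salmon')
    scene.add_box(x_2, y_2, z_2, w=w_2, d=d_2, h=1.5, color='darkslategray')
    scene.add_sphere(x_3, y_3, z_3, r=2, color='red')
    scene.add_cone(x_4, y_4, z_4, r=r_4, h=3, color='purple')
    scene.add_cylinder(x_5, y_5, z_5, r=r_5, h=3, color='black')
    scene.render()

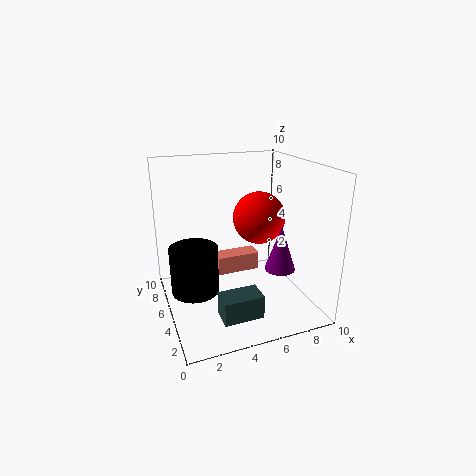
x_1 = 4.5, y_1 = 8, z_1 = 0.5, w_1 = 3.5, h_1 = 1.5, x_2 = 2.5, y_2 = 0.5, z_2 = 1.5, w_2 = 2.5, d_2 = 1.5, x_3 = 7.5, y_3 = 7, z_3 = 5.5, x_4 = 7, y_4 = 2.5, z_4 = 3.5, r_4 = 1, x_5 = 1.5, y_5 = 3.5, z_5 = 2.5, r_5 = 1.5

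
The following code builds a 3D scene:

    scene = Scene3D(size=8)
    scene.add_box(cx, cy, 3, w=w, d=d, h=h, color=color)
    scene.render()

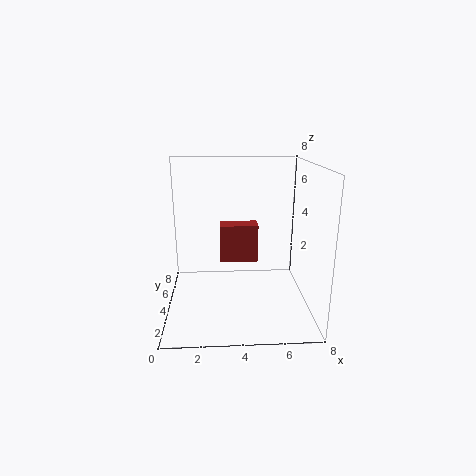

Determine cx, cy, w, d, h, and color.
cx = 3; cy = 3; w = 2; d = 1; h = 2; color = 'brown'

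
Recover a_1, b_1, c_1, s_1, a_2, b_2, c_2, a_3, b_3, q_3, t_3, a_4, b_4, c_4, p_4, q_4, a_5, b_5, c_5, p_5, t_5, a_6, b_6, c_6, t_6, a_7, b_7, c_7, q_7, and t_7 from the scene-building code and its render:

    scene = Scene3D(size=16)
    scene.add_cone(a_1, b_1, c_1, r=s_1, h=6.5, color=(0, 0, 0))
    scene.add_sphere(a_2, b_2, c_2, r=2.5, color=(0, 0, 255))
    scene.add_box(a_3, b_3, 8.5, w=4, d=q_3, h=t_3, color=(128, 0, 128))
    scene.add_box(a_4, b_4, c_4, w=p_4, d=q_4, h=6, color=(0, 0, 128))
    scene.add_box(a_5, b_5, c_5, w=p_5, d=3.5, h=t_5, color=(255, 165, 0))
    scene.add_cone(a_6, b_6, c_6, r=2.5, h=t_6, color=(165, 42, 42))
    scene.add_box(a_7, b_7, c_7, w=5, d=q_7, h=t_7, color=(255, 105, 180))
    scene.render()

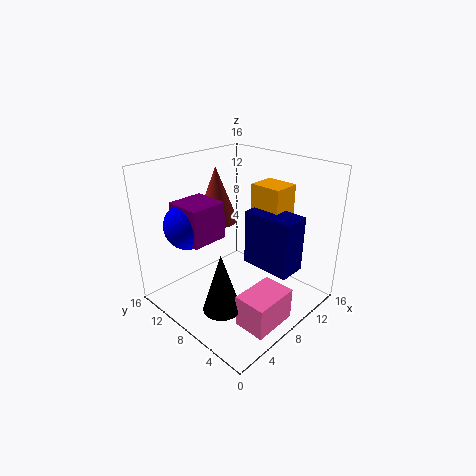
a_1 = 3.5
b_1 = 6
c_1 = 2
s_1 = 2
a_2 = 3.5
b_2 = 11
c_2 = 10
a_3 = 2.5
b_3 = 8.5
q_3 = 4
t_3 = 4
a_4 = 8
b_4 = 1.5
c_4 = 5.5
p_4 = 3
q_4 = 5.5
a_5 = 9.5
b_5 = 4
c_5 = 7.5
p_5 = 3
t_5 = 6.5
a_6 = 9
b_6 = 12.5
c_6 = 8.5
t_6 = 6.5
a_7 = 4
b_7 = 1
c_7 = 0.5
q_7 = 3.5
t_7 = 3.5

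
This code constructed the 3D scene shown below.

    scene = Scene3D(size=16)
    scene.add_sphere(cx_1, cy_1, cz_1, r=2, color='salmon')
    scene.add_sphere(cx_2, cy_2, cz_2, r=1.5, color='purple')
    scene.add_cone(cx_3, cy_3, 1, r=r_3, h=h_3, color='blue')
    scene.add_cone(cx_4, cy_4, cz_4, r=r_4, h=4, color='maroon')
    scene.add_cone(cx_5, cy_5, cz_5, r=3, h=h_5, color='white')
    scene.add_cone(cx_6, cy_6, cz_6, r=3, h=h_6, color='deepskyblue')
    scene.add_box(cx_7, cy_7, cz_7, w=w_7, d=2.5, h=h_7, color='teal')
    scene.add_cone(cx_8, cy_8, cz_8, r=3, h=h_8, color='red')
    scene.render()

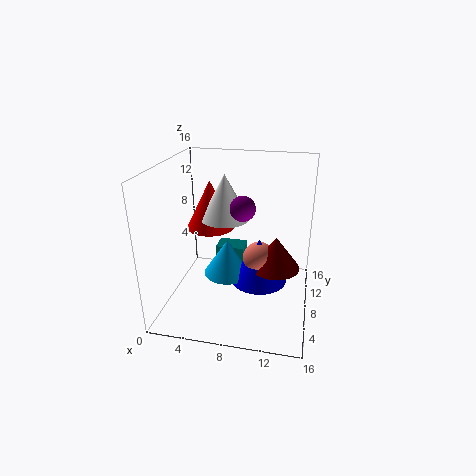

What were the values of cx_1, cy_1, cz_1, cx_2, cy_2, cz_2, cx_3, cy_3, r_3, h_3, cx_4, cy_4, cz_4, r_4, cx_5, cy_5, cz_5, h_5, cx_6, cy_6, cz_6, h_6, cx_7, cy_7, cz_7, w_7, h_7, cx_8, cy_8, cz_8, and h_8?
cx_1 = 10, cy_1 = 11, cz_1 = 4, cx_2 = 8, cy_2 = 10.5, cz_2 = 10.5, cx_3 = 10, cy_3 = 11, r_3 = 3.5, h_3 = 5.5, cx_4 = 12, cy_4 = 11, cz_4 = 3, r_4 = 3, cx_5 = 5.5, cy_5 = 12, cz_5 = 8.5, h_5 = 5.5, cx_6 = 6, cy_6 = 11, cz_6 = 1.5, h_6 = 4.5, cx_7 = 4.5, cy_7 = 11, cz_7 = 2.5, w_7 = 3.5, h_7 = 2.5, cx_8 = 3.5, cy_8 = 12.5, cz_8 = 7, h_8 = 6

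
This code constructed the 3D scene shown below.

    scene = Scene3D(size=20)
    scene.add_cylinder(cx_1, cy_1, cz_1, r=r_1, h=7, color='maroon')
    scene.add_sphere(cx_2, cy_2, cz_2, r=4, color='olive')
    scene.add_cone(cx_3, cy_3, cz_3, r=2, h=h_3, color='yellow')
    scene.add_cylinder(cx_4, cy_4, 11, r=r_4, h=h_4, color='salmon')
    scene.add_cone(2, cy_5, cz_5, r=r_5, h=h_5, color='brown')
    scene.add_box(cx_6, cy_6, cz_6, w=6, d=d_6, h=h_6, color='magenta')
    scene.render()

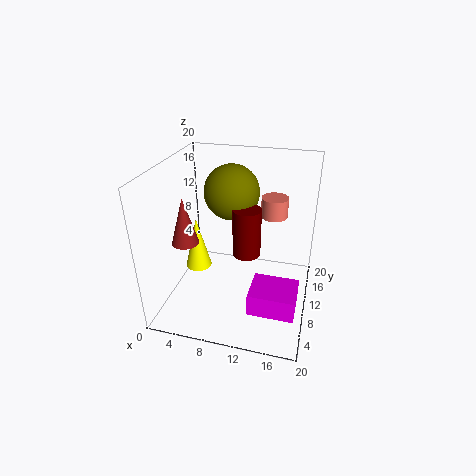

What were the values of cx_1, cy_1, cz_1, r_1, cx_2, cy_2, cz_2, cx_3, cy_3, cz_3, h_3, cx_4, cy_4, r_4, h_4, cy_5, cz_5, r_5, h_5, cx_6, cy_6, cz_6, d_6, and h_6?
cx_1 = 11; cy_1 = 11; cz_1 = 7; r_1 = 2; cx_2 = 8; cy_2 = 14; cz_2 = 15; cx_3 = 3; cy_3 = 12; cz_3 = 3; h_3 = 8; cx_4 = 14; cy_4 = 16; r_4 = 2; h_4 = 3; cy_5 = 10; cz_5 = 8; r_5 = 2; h_5 = 7; cx_6 = 13; cy_6 = 3; cz_6 = 3; d_6 = 5; h_6 = 3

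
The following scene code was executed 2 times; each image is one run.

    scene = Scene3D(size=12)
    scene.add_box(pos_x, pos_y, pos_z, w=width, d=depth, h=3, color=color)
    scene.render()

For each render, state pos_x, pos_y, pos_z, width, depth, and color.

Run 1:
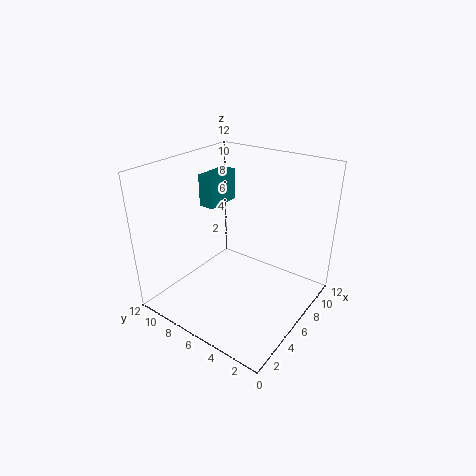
pos_x = 7.5, pos_y = 10, pos_z = 7, width = 3.5, depth = 1.5, color = 'teal'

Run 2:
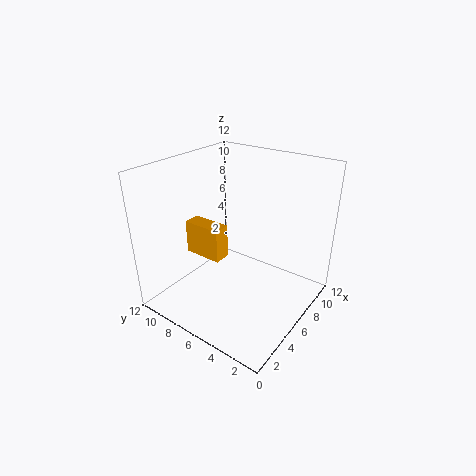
pos_x = 5, pos_y = 7.5, pos_z = 3.5, width = 1.5, depth = 3.5, color = 'orange'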